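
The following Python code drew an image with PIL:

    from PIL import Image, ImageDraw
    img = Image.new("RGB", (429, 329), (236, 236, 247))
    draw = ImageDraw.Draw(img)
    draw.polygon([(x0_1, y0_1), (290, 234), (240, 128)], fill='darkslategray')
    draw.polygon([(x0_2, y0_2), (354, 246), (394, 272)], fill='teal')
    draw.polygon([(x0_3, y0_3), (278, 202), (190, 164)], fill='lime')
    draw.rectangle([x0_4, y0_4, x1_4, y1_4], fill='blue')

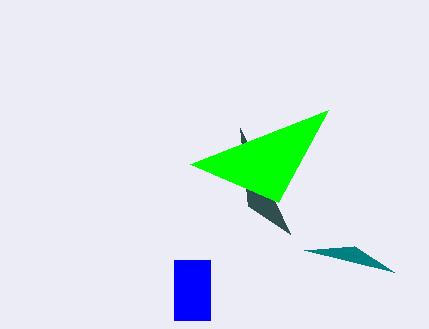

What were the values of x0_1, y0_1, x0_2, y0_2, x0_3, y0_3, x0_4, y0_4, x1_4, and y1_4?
x0_1 = 248
y0_1 = 206
x0_2 = 304
y0_2 = 250
x0_3 = 328
y0_3 = 110
x0_4 = 174
y0_4 = 260
x1_4 = 210
y1_4 = 320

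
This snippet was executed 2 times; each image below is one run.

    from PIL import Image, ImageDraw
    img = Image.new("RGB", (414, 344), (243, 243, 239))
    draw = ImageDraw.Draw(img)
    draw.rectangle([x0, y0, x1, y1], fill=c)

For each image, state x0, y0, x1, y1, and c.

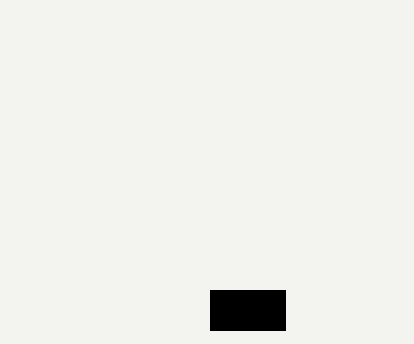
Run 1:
x0 = 210; y0 = 290; x1 = 285; y1 = 330; c = 'black'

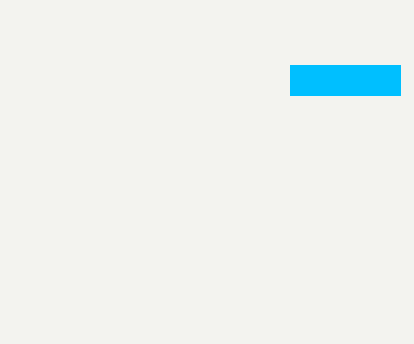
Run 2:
x0 = 290; y0 = 65; x1 = 400; y1 = 95; c = 'deepskyblue'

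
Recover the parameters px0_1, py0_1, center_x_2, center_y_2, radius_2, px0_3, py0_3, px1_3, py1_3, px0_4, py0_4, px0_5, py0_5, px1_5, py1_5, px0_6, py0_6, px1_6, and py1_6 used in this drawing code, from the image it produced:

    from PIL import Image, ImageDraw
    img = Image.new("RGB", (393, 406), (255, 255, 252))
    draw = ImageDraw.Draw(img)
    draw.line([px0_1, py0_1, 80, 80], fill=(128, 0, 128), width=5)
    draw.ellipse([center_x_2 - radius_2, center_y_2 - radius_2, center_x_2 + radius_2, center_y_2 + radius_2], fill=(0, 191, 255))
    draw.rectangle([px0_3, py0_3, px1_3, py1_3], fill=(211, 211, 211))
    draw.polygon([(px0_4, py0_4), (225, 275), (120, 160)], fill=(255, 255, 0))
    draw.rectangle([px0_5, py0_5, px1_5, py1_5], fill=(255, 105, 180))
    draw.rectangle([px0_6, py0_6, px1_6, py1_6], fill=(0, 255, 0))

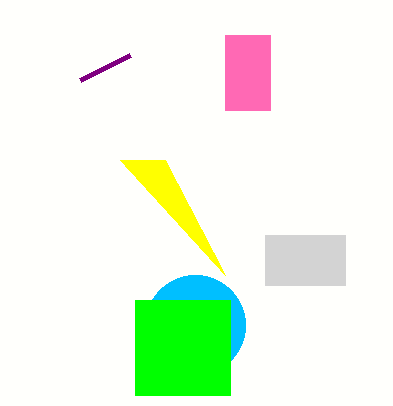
px0_1 = 130
py0_1 = 55
center_x_2 = 195
center_y_2 = 325
radius_2 = 50
px0_3 = 265
py0_3 = 235
px1_3 = 345
py1_3 = 285
px0_4 = 165
py0_4 = 160
px0_5 = 225
py0_5 = 35
px1_5 = 270
py1_5 = 110
px0_6 = 135
py0_6 = 300
px1_6 = 230
py1_6 = 395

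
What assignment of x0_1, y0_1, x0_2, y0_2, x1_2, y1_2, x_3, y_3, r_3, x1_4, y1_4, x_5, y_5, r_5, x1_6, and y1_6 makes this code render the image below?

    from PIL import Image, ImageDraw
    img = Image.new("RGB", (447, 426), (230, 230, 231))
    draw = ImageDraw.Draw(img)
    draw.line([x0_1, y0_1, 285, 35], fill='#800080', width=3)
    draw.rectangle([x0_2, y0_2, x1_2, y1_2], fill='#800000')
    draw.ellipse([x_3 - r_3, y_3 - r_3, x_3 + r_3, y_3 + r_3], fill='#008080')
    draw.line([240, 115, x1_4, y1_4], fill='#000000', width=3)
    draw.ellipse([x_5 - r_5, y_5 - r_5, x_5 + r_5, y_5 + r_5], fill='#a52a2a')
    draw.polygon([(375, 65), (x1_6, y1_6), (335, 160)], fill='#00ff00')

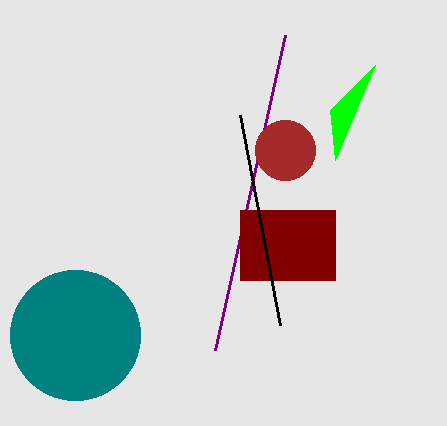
x0_1 = 215; y0_1 = 350; x0_2 = 240; y0_2 = 210; x1_2 = 335; y1_2 = 280; x_3 = 75; y_3 = 335; r_3 = 65; x1_4 = 280; y1_4 = 325; x_5 = 285; y_5 = 150; r_5 = 30; x1_6 = 330; y1_6 = 110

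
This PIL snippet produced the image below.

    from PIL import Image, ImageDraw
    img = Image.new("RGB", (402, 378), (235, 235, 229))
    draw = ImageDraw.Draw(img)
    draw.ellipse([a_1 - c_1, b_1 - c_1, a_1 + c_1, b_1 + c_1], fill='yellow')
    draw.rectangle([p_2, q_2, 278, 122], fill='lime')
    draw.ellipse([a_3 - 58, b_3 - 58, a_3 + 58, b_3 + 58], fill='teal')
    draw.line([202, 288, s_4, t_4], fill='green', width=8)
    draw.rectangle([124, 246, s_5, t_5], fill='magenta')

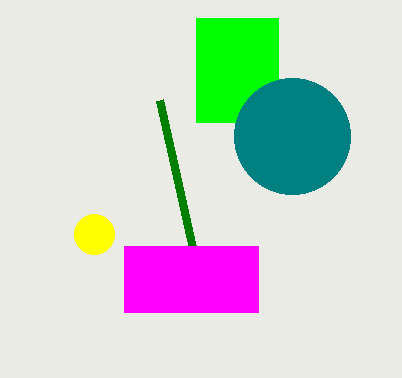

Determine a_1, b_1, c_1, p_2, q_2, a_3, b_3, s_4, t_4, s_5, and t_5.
a_1 = 94
b_1 = 234
c_1 = 20
p_2 = 196
q_2 = 18
a_3 = 292
b_3 = 136
s_4 = 160
t_4 = 100
s_5 = 258
t_5 = 312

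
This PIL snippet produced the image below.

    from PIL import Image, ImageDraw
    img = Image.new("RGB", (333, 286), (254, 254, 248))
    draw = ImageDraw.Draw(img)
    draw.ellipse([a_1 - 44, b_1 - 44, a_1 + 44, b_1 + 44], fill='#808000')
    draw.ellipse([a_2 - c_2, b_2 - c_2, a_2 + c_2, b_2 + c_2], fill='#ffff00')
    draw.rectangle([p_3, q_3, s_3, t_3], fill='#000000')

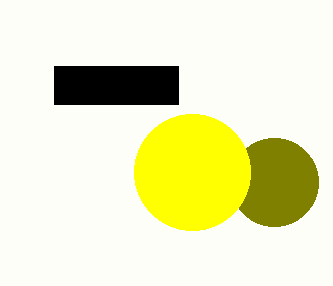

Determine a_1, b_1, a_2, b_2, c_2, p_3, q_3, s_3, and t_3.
a_1 = 274, b_1 = 182, a_2 = 192, b_2 = 172, c_2 = 58, p_3 = 54, q_3 = 66, s_3 = 178, t_3 = 104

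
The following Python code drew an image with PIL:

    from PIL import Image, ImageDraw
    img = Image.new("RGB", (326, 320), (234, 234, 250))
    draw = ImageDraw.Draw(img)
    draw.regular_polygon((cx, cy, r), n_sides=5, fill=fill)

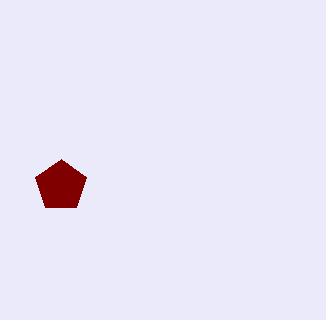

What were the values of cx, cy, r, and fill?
cx = 61, cy = 186, r = 27, fill = 'maroon'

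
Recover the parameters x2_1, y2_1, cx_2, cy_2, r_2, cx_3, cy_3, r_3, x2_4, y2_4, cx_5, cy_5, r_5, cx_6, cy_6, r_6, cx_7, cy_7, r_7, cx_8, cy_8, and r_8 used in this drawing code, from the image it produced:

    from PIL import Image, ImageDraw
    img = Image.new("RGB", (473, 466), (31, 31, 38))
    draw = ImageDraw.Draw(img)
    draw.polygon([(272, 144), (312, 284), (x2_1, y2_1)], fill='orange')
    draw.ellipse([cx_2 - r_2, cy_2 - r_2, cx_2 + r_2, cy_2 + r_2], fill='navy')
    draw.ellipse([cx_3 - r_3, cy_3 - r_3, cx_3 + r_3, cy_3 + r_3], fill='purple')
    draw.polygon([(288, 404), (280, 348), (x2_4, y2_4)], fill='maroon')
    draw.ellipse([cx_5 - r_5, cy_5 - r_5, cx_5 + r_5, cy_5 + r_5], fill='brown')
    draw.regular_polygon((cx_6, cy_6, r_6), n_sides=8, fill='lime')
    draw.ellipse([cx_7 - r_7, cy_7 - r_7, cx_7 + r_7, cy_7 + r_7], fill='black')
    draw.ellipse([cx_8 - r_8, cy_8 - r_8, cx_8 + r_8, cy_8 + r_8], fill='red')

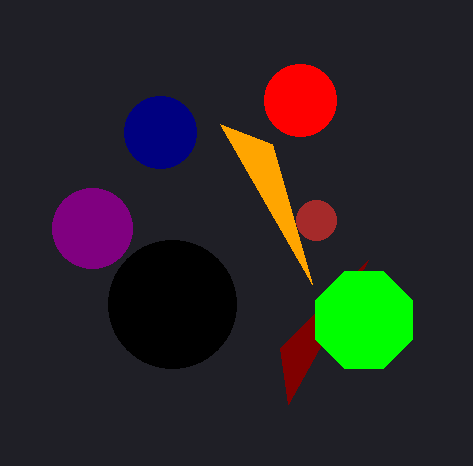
x2_1 = 220
y2_1 = 124
cx_2 = 160
cy_2 = 132
r_2 = 36
cx_3 = 92
cy_3 = 228
r_3 = 40
x2_4 = 368
y2_4 = 260
cx_5 = 316
cy_5 = 220
r_5 = 20
cx_6 = 364
cy_6 = 320
r_6 = 52
cx_7 = 172
cy_7 = 304
r_7 = 64
cx_8 = 300
cy_8 = 100
r_8 = 36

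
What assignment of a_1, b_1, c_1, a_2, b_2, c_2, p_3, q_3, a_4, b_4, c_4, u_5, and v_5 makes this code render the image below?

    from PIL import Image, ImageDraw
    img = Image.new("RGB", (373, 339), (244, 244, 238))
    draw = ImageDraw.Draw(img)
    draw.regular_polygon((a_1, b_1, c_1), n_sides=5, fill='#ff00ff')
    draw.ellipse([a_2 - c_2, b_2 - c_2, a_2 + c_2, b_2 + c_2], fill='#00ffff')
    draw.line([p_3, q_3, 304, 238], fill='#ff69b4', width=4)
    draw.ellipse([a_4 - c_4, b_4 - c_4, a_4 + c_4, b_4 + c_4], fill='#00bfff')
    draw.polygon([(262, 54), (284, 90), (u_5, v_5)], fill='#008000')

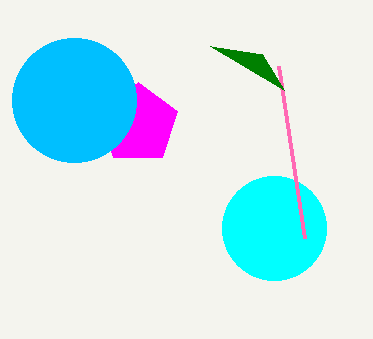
a_1 = 138
b_1 = 124
c_1 = 42
a_2 = 274
b_2 = 228
c_2 = 52
p_3 = 278
q_3 = 66
a_4 = 74
b_4 = 100
c_4 = 62
u_5 = 210
v_5 = 46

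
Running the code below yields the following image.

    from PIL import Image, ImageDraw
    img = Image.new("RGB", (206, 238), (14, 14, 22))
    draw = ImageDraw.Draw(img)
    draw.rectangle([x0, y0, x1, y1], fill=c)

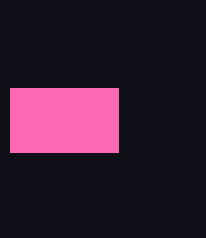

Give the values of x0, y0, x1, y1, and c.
x0 = 10
y0 = 88
x1 = 118
y1 = 152
c = 'hotpink'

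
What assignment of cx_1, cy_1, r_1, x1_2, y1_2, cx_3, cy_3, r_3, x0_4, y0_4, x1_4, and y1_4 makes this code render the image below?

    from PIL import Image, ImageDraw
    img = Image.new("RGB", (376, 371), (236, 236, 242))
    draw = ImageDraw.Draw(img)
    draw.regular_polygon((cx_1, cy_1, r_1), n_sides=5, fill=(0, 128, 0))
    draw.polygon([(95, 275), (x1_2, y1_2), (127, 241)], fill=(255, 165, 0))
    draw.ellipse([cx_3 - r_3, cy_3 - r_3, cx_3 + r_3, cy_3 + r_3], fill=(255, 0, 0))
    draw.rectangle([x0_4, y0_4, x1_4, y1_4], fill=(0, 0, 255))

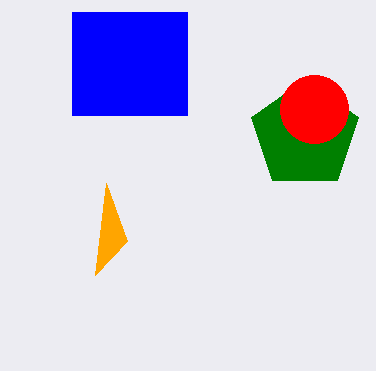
cx_1 = 305; cy_1 = 135; r_1 = 56; x1_2 = 106; y1_2 = 183; cx_3 = 314; cy_3 = 109; r_3 = 34; x0_4 = 72; y0_4 = 12; x1_4 = 187; y1_4 = 115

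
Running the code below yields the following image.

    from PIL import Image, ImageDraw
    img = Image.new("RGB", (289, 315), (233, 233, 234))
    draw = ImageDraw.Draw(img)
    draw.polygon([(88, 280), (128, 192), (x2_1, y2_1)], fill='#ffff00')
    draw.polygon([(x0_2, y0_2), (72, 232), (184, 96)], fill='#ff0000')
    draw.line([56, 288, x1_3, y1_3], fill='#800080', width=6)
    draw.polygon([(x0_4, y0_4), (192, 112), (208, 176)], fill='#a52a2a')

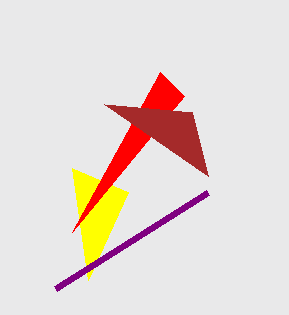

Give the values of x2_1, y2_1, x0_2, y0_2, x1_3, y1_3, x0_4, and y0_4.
x2_1 = 72
y2_1 = 168
x0_2 = 160
y0_2 = 72
x1_3 = 208
y1_3 = 192
x0_4 = 104
y0_4 = 104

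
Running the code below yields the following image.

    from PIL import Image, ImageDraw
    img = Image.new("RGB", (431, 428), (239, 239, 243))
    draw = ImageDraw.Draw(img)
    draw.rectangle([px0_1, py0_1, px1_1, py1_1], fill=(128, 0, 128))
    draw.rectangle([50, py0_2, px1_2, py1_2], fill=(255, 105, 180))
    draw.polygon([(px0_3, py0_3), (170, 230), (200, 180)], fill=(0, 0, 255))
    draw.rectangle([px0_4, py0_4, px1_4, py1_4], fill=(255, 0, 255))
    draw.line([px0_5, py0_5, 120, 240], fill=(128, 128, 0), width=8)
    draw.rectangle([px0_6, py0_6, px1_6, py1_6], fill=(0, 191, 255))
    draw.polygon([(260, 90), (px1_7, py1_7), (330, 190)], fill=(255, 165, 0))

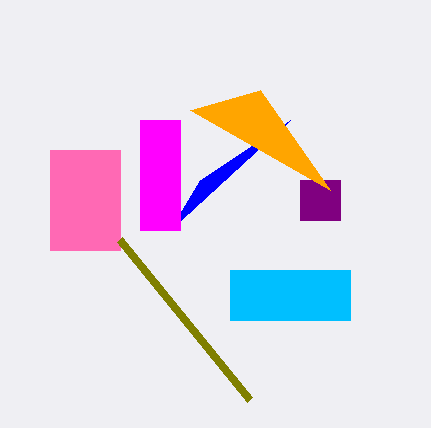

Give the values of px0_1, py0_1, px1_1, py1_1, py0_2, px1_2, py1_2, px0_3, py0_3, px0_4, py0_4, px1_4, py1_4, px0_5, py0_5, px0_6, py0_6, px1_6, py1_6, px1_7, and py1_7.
px0_1 = 300, py0_1 = 180, px1_1 = 340, py1_1 = 220, py0_2 = 150, px1_2 = 120, py1_2 = 250, px0_3 = 290, py0_3 = 120, px0_4 = 140, py0_4 = 120, px1_4 = 180, py1_4 = 230, px0_5 = 250, py0_5 = 400, px0_6 = 230, py0_6 = 270, px1_6 = 350, py1_6 = 320, px1_7 = 190, py1_7 = 110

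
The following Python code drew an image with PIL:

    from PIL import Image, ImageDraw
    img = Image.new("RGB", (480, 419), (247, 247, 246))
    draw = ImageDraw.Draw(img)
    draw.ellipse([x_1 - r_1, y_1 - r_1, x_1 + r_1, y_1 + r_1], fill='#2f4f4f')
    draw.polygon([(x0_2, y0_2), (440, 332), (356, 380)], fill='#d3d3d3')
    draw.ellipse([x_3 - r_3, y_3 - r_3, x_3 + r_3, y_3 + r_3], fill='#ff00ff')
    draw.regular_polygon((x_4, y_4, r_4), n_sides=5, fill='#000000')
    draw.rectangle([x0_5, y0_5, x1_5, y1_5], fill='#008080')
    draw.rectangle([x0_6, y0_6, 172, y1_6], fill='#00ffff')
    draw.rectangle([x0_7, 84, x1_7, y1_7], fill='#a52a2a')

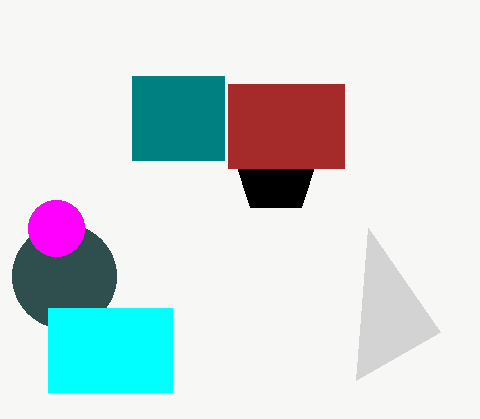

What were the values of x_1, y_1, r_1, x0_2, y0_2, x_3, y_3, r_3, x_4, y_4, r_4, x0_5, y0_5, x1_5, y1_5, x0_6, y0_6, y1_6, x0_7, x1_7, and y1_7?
x_1 = 64
y_1 = 276
r_1 = 52
x0_2 = 368
y0_2 = 228
x_3 = 56
y_3 = 228
r_3 = 28
x_4 = 276
y_4 = 172
r_4 = 44
x0_5 = 132
y0_5 = 76
x1_5 = 224
y1_5 = 160
x0_6 = 48
y0_6 = 308
y1_6 = 392
x0_7 = 228
x1_7 = 344
y1_7 = 168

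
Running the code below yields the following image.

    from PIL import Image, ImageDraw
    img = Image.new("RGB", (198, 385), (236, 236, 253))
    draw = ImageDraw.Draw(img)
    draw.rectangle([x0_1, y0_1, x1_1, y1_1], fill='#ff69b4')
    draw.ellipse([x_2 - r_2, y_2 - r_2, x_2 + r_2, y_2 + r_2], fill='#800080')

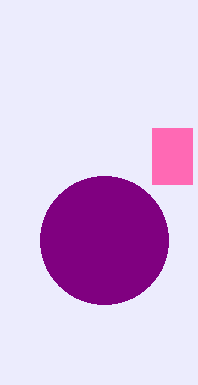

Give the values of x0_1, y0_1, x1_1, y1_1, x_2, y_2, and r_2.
x0_1 = 152, y0_1 = 128, x1_1 = 192, y1_1 = 184, x_2 = 104, y_2 = 240, r_2 = 64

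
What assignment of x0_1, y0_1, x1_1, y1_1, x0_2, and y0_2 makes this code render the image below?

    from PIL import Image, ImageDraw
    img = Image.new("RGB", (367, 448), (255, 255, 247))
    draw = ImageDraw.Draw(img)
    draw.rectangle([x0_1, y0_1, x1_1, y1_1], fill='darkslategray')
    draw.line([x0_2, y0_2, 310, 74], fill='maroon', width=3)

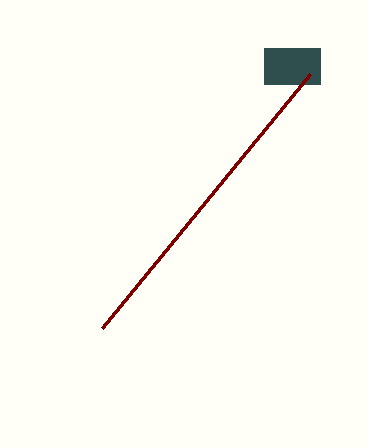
x0_1 = 264
y0_1 = 48
x1_1 = 320
y1_1 = 84
x0_2 = 102
y0_2 = 328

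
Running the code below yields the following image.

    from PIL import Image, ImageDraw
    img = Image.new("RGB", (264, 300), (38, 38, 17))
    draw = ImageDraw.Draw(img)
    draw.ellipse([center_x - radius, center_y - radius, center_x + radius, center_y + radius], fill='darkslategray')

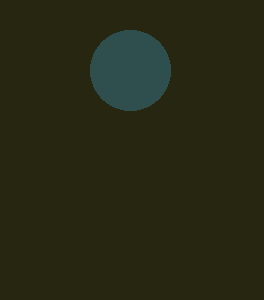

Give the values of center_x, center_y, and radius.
center_x = 130; center_y = 70; radius = 40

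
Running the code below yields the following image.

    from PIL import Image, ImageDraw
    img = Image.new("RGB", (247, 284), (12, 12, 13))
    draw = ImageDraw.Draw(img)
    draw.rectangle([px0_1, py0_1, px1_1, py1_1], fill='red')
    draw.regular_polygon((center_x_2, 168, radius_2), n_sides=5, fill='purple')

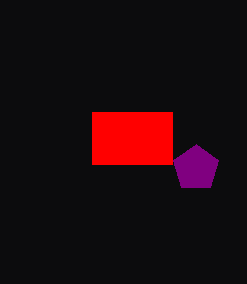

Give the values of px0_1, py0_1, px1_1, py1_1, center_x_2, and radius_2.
px0_1 = 92; py0_1 = 112; px1_1 = 172; py1_1 = 164; center_x_2 = 196; radius_2 = 24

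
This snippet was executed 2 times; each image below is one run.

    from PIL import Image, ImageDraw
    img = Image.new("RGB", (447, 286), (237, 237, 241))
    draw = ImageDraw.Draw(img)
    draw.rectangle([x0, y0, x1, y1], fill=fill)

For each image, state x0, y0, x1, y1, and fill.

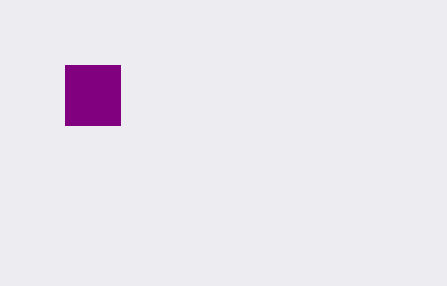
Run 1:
x0 = 65, y0 = 65, x1 = 120, y1 = 125, fill = 'purple'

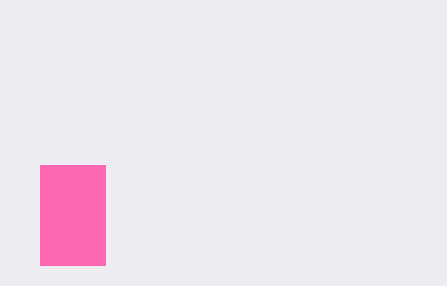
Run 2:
x0 = 40
y0 = 165
x1 = 105
y1 = 265
fill = 'hotpink'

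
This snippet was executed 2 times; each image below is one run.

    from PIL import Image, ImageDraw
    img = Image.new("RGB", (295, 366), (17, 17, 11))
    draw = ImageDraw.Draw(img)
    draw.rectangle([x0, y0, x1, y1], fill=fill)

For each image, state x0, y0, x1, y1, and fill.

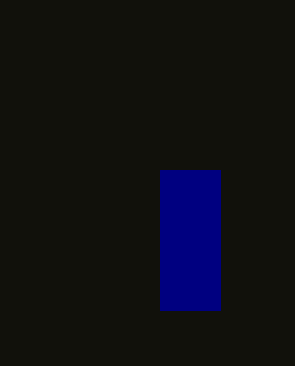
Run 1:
x0 = 160, y0 = 170, x1 = 220, y1 = 310, fill = 'navy'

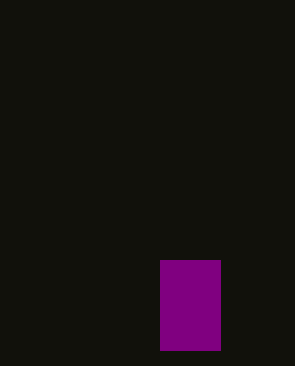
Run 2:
x0 = 160, y0 = 260, x1 = 220, y1 = 350, fill = 'purple'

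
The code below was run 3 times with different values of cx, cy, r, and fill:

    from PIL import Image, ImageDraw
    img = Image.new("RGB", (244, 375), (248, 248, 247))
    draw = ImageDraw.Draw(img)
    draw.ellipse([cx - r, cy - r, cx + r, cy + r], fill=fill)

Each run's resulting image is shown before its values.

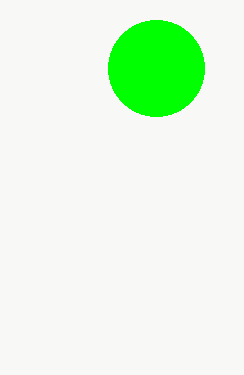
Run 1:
cx = 156, cy = 68, r = 48, fill = 'lime'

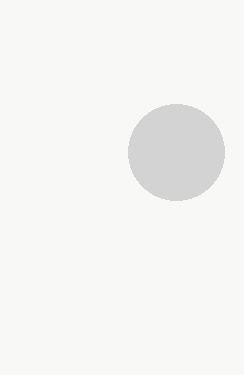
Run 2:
cx = 176
cy = 152
r = 48
fill = 'lightgray'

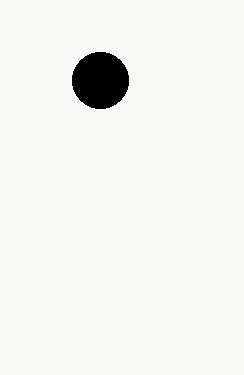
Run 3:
cx = 100; cy = 80; r = 28; fill = 'black'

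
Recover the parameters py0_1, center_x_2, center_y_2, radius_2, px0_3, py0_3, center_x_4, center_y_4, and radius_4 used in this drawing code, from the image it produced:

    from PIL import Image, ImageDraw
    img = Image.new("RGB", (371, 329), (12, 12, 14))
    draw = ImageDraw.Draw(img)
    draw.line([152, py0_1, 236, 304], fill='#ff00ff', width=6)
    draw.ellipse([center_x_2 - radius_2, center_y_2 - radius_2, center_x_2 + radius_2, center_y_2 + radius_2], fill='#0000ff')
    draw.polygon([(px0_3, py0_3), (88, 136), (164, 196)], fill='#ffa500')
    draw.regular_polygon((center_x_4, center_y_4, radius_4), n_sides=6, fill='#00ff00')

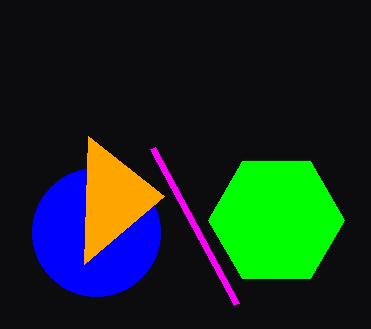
py0_1 = 148, center_x_2 = 96, center_y_2 = 232, radius_2 = 64, px0_3 = 84, py0_3 = 264, center_x_4 = 276, center_y_4 = 220, radius_4 = 68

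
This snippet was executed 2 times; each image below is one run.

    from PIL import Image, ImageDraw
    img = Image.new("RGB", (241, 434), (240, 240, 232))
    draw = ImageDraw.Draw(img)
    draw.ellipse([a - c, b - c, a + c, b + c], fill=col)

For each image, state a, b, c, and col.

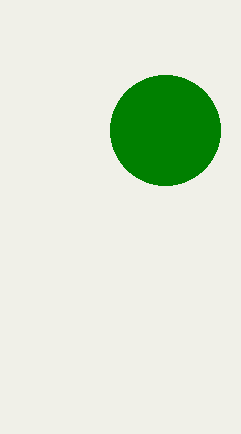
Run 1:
a = 165; b = 130; c = 55; col = 'green'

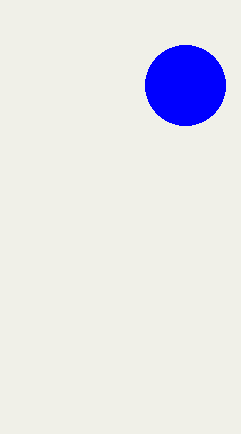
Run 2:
a = 185, b = 85, c = 40, col = 'blue'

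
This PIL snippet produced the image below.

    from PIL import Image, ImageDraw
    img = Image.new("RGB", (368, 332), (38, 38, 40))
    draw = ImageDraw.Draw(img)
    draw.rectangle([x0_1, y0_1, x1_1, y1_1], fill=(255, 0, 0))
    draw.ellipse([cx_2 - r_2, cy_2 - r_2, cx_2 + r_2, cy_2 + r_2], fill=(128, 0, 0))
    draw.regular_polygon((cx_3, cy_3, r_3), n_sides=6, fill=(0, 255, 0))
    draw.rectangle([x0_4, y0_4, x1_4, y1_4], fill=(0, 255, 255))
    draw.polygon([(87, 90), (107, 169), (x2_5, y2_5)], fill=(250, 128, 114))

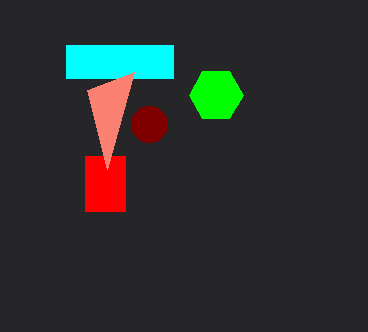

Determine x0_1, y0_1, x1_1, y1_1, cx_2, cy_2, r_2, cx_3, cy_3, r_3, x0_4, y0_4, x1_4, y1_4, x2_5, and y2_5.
x0_1 = 85, y0_1 = 156, x1_1 = 125, y1_1 = 211, cx_2 = 149, cy_2 = 124, r_2 = 18, cx_3 = 216, cy_3 = 95, r_3 = 27, x0_4 = 66, y0_4 = 45, x1_4 = 173, y1_4 = 78, x2_5 = 134, y2_5 = 72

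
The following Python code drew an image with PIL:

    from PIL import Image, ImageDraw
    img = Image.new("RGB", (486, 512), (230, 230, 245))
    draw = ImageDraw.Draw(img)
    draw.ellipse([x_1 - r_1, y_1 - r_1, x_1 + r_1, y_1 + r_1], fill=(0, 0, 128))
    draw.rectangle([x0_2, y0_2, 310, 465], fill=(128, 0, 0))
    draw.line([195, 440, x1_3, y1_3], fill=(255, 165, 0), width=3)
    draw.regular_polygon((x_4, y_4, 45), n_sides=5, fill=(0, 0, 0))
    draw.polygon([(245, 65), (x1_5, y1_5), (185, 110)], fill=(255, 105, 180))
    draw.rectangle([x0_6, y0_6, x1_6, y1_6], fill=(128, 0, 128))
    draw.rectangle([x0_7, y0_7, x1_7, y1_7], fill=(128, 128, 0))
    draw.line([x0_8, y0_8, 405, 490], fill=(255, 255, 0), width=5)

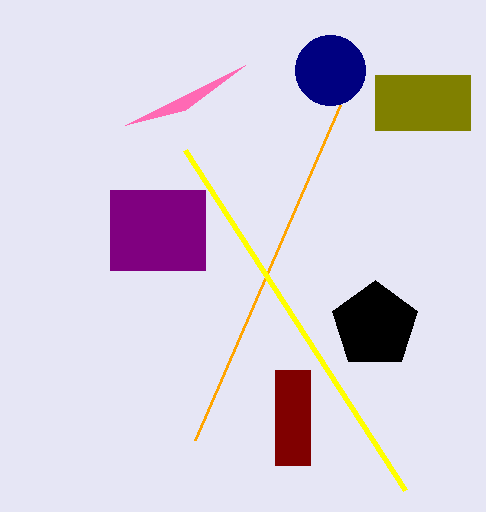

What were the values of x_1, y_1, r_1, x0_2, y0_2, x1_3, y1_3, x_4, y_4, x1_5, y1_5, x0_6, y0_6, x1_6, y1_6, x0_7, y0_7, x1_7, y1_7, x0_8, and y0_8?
x_1 = 330; y_1 = 70; r_1 = 35; x0_2 = 275; y0_2 = 370; x1_3 = 340; y1_3 = 105; x_4 = 375; y_4 = 325; x1_5 = 125; y1_5 = 125; x0_6 = 110; y0_6 = 190; x1_6 = 205; y1_6 = 270; x0_7 = 375; y0_7 = 75; x1_7 = 470; y1_7 = 130; x0_8 = 185; y0_8 = 150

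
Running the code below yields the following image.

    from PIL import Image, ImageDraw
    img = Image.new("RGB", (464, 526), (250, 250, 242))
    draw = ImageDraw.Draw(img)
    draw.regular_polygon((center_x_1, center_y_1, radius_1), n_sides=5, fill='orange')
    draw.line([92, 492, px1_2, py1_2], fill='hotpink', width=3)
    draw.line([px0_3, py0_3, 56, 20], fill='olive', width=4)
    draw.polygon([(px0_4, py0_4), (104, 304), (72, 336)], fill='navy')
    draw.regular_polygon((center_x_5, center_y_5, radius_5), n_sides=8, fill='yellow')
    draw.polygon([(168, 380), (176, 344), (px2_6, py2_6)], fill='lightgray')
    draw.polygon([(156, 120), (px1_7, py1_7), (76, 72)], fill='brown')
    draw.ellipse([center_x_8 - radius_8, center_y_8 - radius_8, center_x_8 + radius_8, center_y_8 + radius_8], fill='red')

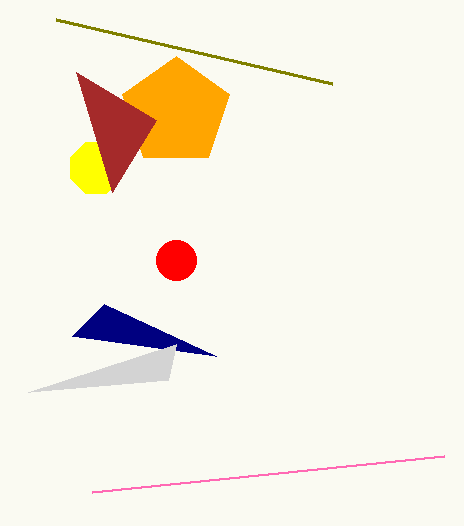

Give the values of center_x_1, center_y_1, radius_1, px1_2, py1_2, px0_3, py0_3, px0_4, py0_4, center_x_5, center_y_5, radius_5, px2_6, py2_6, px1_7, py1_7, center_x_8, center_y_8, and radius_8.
center_x_1 = 176; center_y_1 = 112; radius_1 = 56; px1_2 = 444; py1_2 = 456; px0_3 = 332; py0_3 = 84; px0_4 = 216; py0_4 = 356; center_x_5 = 96; center_y_5 = 168; radius_5 = 28; px2_6 = 28; py2_6 = 392; px1_7 = 112; py1_7 = 192; center_x_8 = 176; center_y_8 = 260; radius_8 = 20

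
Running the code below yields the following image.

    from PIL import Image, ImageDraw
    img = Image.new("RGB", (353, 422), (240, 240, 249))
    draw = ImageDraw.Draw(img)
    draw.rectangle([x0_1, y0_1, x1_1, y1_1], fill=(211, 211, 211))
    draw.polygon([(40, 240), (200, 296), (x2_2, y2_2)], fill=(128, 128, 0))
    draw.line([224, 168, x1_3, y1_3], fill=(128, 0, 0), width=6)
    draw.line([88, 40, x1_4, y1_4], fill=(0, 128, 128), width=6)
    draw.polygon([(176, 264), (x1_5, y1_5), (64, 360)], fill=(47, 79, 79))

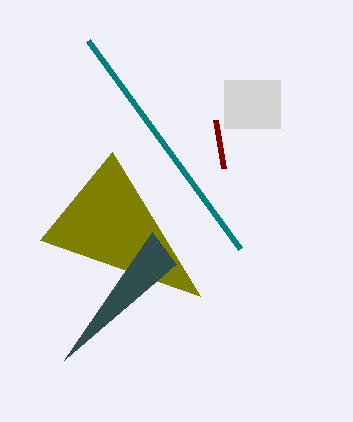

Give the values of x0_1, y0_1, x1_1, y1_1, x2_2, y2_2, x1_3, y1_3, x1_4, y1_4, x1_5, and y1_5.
x0_1 = 224, y0_1 = 80, x1_1 = 280, y1_1 = 128, x2_2 = 112, y2_2 = 152, x1_3 = 216, y1_3 = 120, x1_4 = 240, y1_4 = 248, x1_5 = 152, y1_5 = 232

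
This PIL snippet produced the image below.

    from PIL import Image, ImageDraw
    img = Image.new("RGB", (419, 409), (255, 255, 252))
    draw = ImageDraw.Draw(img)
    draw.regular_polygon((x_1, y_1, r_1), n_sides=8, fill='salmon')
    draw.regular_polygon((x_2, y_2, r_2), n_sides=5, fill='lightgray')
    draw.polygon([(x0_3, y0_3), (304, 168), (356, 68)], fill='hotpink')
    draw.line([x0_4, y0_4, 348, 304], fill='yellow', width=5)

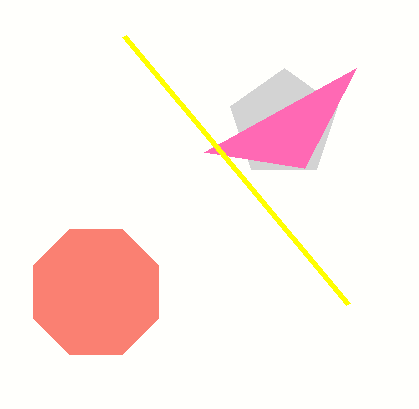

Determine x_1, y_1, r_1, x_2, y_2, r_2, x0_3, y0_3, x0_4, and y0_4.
x_1 = 96
y_1 = 292
r_1 = 68
x_2 = 284
y_2 = 124
r_2 = 56
x0_3 = 204
y0_3 = 152
x0_4 = 124
y0_4 = 36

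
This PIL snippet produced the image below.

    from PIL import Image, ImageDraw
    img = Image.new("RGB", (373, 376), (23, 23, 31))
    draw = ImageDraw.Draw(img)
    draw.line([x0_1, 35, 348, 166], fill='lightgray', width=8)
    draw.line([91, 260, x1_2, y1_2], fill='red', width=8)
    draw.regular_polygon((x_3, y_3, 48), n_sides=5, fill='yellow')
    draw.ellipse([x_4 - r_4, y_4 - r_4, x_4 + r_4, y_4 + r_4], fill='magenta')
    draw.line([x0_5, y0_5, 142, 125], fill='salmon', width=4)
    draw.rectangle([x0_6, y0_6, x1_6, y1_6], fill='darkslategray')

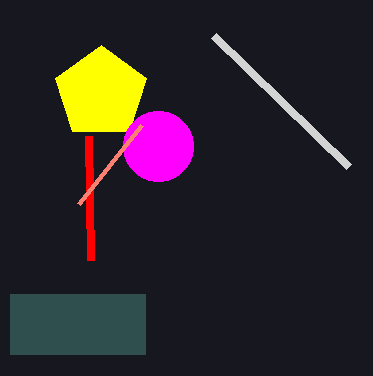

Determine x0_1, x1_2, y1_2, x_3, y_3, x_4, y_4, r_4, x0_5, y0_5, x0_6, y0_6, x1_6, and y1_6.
x0_1 = 213
x1_2 = 89
y1_2 = 136
x_3 = 101
y_3 = 93
x_4 = 158
y_4 = 146
r_4 = 35
x0_5 = 79
y0_5 = 204
x0_6 = 10
y0_6 = 294
x1_6 = 145
y1_6 = 354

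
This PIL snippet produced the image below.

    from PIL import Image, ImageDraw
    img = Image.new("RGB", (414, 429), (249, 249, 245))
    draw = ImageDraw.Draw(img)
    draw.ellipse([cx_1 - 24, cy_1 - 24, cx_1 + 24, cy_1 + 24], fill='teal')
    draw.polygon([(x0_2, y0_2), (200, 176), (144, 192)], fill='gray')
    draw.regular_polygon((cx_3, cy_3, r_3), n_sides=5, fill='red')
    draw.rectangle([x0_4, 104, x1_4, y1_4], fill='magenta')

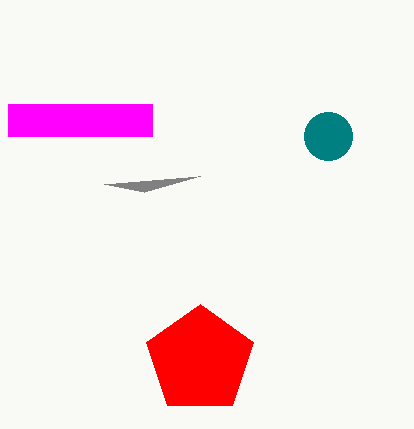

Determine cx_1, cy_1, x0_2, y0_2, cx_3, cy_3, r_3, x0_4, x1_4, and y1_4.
cx_1 = 328; cy_1 = 136; x0_2 = 104; y0_2 = 184; cx_3 = 200; cy_3 = 360; r_3 = 56; x0_4 = 8; x1_4 = 152; y1_4 = 136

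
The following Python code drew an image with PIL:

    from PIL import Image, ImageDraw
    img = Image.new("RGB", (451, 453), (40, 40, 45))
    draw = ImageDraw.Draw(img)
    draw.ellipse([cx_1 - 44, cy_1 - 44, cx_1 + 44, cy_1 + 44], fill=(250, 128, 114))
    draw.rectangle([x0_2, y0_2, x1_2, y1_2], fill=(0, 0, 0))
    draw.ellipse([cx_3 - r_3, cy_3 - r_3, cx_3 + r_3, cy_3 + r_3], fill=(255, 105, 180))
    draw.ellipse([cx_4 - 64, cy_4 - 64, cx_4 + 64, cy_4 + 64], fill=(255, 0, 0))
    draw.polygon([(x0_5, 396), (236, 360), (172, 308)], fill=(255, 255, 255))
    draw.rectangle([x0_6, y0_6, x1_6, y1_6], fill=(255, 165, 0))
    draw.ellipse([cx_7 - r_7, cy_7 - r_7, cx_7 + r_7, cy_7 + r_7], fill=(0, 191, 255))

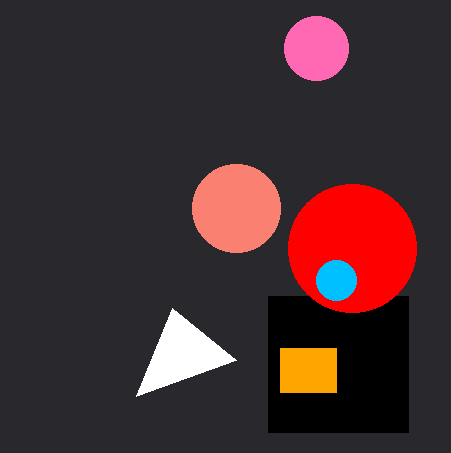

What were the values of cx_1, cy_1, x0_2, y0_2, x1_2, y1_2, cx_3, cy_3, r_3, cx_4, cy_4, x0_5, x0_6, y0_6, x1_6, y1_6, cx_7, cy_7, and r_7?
cx_1 = 236; cy_1 = 208; x0_2 = 268; y0_2 = 296; x1_2 = 408; y1_2 = 432; cx_3 = 316; cy_3 = 48; r_3 = 32; cx_4 = 352; cy_4 = 248; x0_5 = 136; x0_6 = 280; y0_6 = 348; x1_6 = 336; y1_6 = 392; cx_7 = 336; cy_7 = 280; r_7 = 20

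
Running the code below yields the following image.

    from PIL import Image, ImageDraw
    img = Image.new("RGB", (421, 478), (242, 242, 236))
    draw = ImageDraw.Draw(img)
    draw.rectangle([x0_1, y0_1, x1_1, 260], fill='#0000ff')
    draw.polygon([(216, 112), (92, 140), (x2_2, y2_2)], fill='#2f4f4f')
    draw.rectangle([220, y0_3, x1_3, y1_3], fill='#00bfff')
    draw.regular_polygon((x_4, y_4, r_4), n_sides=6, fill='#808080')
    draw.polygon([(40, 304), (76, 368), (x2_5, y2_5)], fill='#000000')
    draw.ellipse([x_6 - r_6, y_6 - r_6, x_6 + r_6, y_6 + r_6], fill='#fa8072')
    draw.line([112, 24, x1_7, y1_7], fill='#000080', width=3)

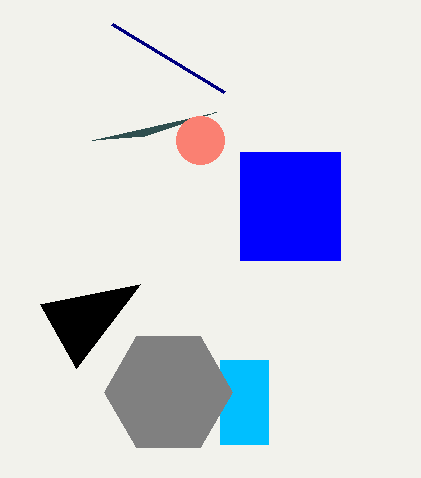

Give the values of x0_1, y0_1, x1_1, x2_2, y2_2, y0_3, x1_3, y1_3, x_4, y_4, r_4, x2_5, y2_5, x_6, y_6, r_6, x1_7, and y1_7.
x0_1 = 240
y0_1 = 152
x1_1 = 340
x2_2 = 144
y2_2 = 136
y0_3 = 360
x1_3 = 268
y1_3 = 444
x_4 = 168
y_4 = 392
r_4 = 64
x2_5 = 140
y2_5 = 284
x_6 = 200
y_6 = 140
r_6 = 24
x1_7 = 224
y1_7 = 92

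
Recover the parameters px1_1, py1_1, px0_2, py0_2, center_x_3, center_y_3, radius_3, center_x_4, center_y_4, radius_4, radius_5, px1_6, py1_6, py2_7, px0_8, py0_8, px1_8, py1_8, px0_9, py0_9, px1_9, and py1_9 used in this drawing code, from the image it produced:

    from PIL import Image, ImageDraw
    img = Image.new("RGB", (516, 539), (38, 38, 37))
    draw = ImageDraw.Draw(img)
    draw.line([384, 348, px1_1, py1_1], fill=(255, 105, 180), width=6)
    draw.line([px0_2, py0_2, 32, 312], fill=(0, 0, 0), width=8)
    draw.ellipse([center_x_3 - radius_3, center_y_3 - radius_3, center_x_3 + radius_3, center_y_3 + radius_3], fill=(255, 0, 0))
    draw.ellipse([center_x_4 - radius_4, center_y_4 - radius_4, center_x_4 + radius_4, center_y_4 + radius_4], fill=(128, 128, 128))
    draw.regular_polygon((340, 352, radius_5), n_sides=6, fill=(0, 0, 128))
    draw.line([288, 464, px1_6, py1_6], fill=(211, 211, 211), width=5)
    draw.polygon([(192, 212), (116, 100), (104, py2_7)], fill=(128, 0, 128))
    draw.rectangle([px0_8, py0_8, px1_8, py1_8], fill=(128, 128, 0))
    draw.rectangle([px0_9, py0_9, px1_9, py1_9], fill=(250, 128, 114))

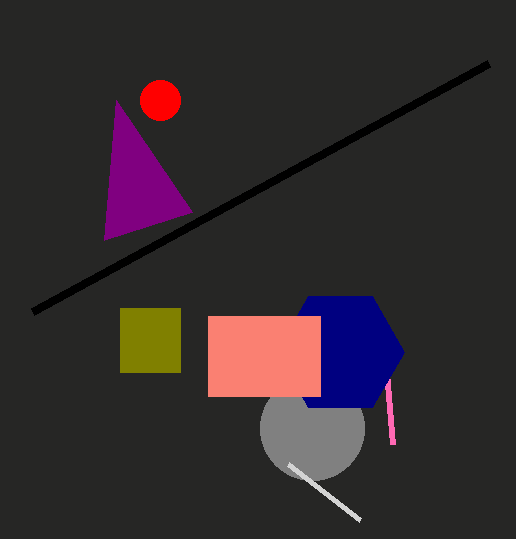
px1_1 = 392; py1_1 = 444; px0_2 = 488; py0_2 = 64; center_x_3 = 160; center_y_3 = 100; radius_3 = 20; center_x_4 = 312; center_y_4 = 428; radius_4 = 52; radius_5 = 64; px1_6 = 360; py1_6 = 520; py2_7 = 240; px0_8 = 120; py0_8 = 308; px1_8 = 180; py1_8 = 372; px0_9 = 208; py0_9 = 316; px1_9 = 320; py1_9 = 396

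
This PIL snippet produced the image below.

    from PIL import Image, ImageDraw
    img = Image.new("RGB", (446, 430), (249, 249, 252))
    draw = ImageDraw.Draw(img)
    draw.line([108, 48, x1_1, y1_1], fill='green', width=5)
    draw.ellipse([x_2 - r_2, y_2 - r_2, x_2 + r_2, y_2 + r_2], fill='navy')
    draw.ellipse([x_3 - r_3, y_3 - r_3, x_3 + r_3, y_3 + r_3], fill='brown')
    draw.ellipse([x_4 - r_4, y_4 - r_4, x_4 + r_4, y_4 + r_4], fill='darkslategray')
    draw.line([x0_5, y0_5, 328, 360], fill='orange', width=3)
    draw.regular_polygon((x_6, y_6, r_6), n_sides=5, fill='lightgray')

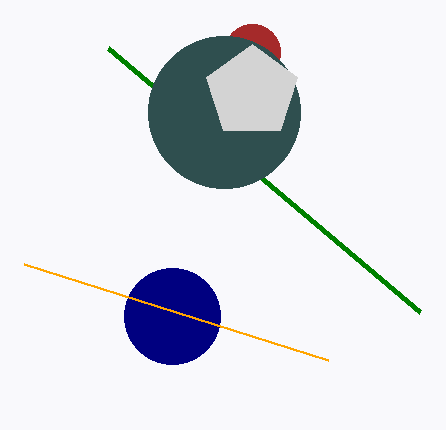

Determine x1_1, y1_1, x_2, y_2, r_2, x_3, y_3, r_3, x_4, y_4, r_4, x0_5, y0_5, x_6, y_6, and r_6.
x1_1 = 420, y1_1 = 312, x_2 = 172, y_2 = 316, r_2 = 48, x_3 = 252, y_3 = 52, r_3 = 28, x_4 = 224, y_4 = 112, r_4 = 76, x0_5 = 24, y0_5 = 264, x_6 = 252, y_6 = 92, r_6 = 48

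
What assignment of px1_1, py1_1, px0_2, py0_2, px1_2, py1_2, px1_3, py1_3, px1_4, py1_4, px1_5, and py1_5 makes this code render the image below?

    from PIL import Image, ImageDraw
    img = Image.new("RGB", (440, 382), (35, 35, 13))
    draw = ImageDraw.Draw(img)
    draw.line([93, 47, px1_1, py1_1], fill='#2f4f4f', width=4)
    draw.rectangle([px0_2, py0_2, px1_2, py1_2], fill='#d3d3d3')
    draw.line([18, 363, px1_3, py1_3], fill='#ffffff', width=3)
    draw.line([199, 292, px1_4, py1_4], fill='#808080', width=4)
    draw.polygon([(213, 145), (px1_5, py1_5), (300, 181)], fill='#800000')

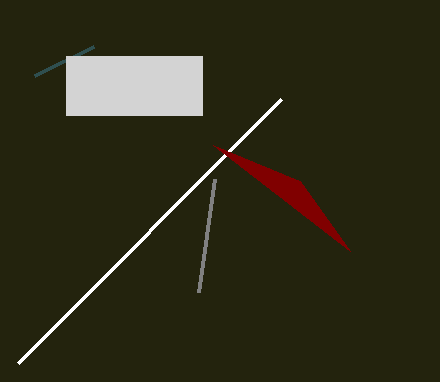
px1_1 = 34; py1_1 = 76; px0_2 = 66; py0_2 = 56; px1_2 = 202; py1_2 = 115; px1_3 = 281; py1_3 = 99; px1_4 = 215; py1_4 = 179; px1_5 = 350; py1_5 = 251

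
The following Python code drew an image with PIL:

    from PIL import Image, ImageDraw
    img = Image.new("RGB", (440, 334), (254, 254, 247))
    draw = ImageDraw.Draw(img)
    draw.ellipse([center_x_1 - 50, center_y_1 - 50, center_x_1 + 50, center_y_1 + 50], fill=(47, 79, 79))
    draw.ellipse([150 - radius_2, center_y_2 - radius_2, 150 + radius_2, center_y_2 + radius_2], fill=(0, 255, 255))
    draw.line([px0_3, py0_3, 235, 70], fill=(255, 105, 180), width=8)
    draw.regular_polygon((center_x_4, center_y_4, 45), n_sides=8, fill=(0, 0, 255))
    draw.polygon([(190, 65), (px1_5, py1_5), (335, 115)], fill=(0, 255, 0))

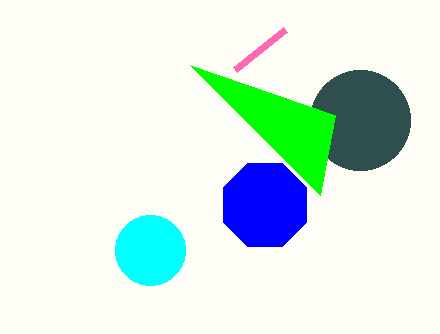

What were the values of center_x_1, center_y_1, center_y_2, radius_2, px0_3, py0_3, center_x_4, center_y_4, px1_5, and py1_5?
center_x_1 = 360; center_y_1 = 120; center_y_2 = 250; radius_2 = 35; px0_3 = 285; py0_3 = 30; center_x_4 = 265; center_y_4 = 205; px1_5 = 320; py1_5 = 195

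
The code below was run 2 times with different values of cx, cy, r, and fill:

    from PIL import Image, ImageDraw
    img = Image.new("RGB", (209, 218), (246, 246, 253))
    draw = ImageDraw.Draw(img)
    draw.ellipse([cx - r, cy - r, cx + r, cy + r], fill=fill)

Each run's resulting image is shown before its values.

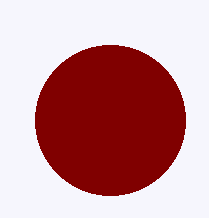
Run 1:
cx = 110, cy = 120, r = 75, fill = 'maroon'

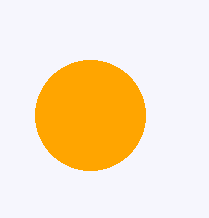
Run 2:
cx = 90
cy = 115
r = 55
fill = 'orange'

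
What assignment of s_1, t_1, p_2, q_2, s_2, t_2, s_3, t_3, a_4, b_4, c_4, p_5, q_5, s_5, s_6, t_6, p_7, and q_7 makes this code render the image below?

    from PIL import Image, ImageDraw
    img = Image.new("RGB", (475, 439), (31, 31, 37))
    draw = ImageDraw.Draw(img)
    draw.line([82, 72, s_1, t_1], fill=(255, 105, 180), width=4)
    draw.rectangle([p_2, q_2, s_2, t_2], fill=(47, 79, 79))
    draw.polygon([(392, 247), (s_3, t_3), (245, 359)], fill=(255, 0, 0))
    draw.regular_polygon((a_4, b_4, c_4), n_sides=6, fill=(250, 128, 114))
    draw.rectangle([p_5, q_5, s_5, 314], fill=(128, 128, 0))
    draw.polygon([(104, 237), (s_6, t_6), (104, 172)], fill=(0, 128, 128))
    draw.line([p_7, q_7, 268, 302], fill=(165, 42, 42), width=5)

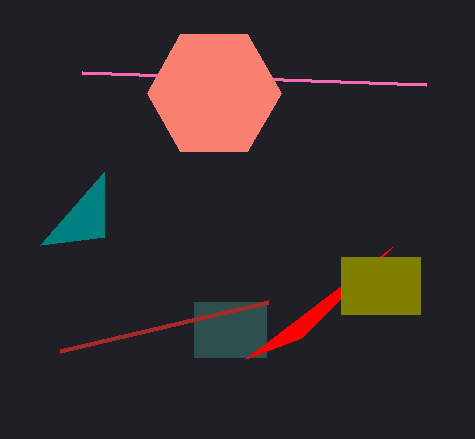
s_1 = 426; t_1 = 84; p_2 = 194; q_2 = 302; s_2 = 266; t_2 = 357; s_3 = 301; t_3 = 338; a_4 = 214; b_4 = 93; c_4 = 67; p_5 = 341; q_5 = 257; s_5 = 420; s_6 = 40; t_6 = 245; p_7 = 60; q_7 = 351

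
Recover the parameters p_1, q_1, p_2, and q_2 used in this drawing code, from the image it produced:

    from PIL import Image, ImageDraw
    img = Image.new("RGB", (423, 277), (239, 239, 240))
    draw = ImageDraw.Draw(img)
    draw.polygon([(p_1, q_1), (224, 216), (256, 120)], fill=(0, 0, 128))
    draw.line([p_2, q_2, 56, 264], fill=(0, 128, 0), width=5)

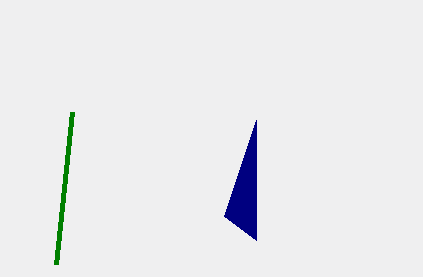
p_1 = 256; q_1 = 240; p_2 = 72; q_2 = 112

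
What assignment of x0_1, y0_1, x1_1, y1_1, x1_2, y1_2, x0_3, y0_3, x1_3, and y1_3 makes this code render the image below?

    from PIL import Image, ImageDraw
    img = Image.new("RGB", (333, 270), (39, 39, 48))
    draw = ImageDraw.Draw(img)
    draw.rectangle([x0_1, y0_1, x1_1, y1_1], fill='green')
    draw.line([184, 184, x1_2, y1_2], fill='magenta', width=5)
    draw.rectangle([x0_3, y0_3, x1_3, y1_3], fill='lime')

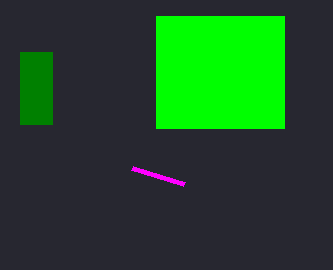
x0_1 = 20
y0_1 = 52
x1_1 = 52
y1_1 = 124
x1_2 = 132
y1_2 = 168
x0_3 = 156
y0_3 = 16
x1_3 = 284
y1_3 = 128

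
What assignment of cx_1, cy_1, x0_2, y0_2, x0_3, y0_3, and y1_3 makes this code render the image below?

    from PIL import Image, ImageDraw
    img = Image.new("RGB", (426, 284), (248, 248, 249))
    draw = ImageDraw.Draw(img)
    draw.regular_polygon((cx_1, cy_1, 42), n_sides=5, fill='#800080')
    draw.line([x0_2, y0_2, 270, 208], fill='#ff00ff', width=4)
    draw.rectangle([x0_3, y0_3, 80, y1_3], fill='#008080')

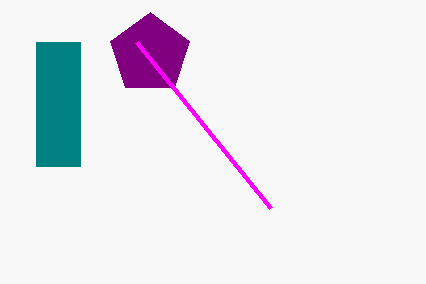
cx_1 = 150; cy_1 = 54; x0_2 = 136; y0_2 = 42; x0_3 = 36; y0_3 = 42; y1_3 = 166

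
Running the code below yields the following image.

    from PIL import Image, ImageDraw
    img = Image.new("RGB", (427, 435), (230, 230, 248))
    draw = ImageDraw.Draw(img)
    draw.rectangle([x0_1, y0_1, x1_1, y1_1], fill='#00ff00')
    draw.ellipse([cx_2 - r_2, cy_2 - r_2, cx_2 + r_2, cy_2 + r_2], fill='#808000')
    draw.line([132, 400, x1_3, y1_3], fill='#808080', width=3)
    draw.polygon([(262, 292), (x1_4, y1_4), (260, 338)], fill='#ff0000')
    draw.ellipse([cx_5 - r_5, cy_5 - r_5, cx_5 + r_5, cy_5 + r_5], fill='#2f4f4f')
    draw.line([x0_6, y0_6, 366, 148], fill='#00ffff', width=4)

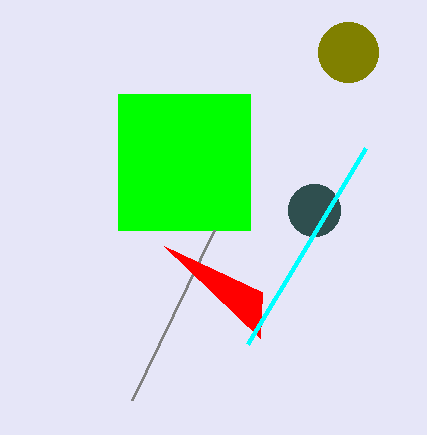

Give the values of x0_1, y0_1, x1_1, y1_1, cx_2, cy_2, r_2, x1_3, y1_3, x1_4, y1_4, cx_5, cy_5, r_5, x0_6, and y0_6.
x0_1 = 118
y0_1 = 94
x1_1 = 250
y1_1 = 230
cx_2 = 348
cy_2 = 52
r_2 = 30
x1_3 = 214
y1_3 = 230
x1_4 = 164
y1_4 = 246
cx_5 = 314
cy_5 = 210
r_5 = 26
x0_6 = 248
y0_6 = 344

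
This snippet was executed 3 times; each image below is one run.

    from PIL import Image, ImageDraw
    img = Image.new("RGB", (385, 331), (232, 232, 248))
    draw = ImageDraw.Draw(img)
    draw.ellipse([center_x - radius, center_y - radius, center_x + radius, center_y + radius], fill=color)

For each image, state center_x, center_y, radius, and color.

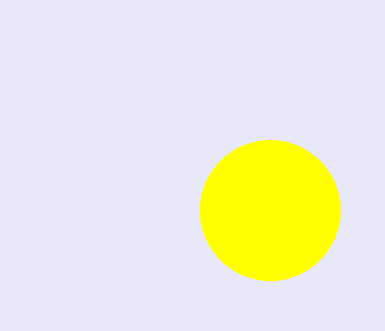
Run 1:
center_x = 270, center_y = 210, radius = 70, color = 'yellow'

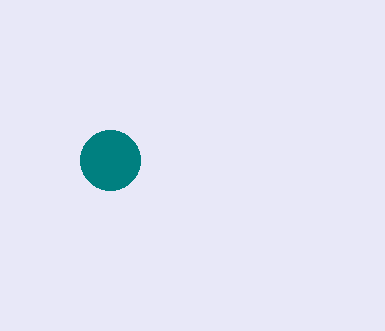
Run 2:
center_x = 110
center_y = 160
radius = 30
color = 'teal'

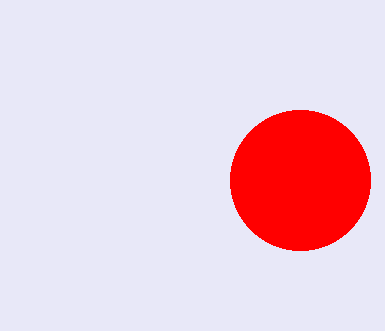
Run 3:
center_x = 300, center_y = 180, radius = 70, color = 'red'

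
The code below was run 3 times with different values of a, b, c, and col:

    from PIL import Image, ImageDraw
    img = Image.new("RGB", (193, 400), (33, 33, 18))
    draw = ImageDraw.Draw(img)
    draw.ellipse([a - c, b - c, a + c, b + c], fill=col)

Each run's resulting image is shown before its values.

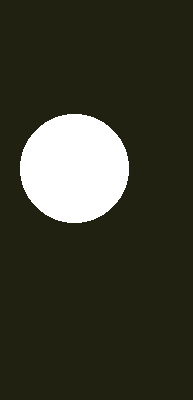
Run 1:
a = 74
b = 168
c = 54
col = 'white'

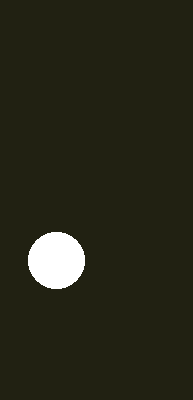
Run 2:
a = 56, b = 260, c = 28, col = 'white'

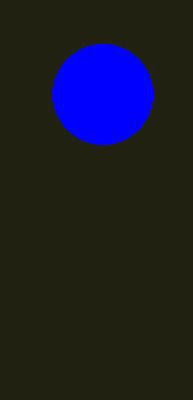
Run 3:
a = 102; b = 94; c = 50; col = 'blue'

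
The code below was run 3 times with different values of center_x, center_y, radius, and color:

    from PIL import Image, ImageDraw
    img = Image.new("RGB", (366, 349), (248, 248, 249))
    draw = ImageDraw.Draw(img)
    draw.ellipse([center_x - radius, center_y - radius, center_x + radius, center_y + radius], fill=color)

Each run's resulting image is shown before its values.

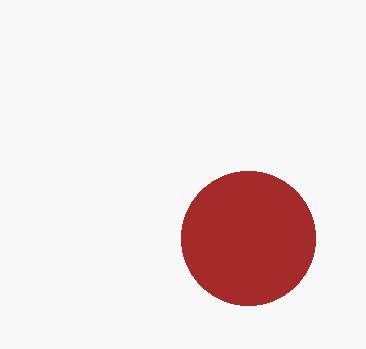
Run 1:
center_x = 248, center_y = 238, radius = 67, color = 'brown'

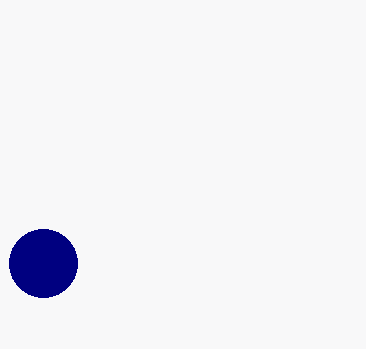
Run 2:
center_x = 43, center_y = 263, radius = 34, color = 'navy'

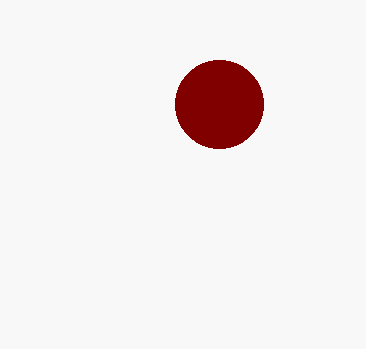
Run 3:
center_x = 219; center_y = 104; radius = 44; color = 'maroon'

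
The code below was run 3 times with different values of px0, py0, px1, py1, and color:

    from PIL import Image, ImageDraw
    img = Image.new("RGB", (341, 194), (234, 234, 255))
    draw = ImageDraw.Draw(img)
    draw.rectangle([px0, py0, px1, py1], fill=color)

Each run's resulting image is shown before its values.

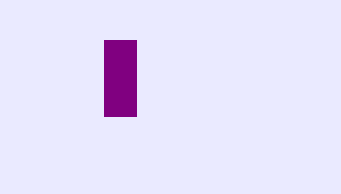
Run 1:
px0 = 104; py0 = 40; px1 = 136; py1 = 116; color = 'purple'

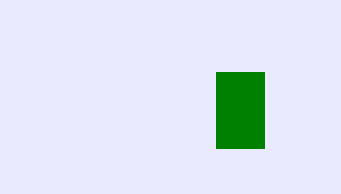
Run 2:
px0 = 216
py0 = 72
px1 = 264
py1 = 148
color = 'green'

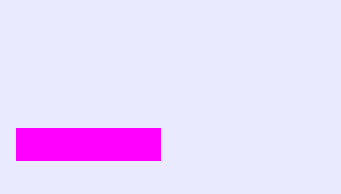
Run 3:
px0 = 16, py0 = 128, px1 = 160, py1 = 160, color = 'magenta'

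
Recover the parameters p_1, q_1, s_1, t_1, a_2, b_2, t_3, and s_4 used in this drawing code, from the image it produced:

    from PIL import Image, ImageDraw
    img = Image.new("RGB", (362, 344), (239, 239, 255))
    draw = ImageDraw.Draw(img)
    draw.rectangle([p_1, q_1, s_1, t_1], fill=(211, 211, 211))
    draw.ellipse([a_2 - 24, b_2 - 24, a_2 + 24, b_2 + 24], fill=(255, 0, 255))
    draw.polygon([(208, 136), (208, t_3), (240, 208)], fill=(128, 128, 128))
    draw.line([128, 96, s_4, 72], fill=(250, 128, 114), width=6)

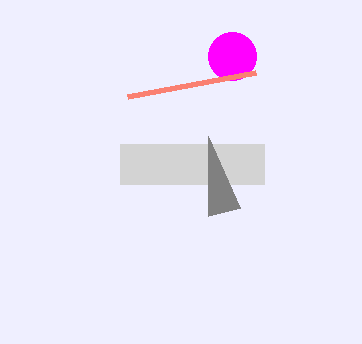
p_1 = 120, q_1 = 144, s_1 = 264, t_1 = 184, a_2 = 232, b_2 = 56, t_3 = 216, s_4 = 256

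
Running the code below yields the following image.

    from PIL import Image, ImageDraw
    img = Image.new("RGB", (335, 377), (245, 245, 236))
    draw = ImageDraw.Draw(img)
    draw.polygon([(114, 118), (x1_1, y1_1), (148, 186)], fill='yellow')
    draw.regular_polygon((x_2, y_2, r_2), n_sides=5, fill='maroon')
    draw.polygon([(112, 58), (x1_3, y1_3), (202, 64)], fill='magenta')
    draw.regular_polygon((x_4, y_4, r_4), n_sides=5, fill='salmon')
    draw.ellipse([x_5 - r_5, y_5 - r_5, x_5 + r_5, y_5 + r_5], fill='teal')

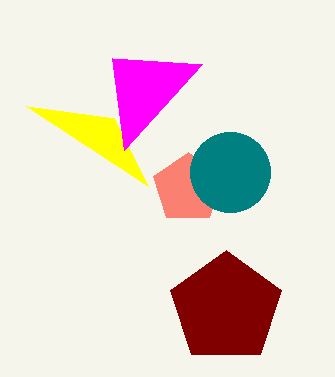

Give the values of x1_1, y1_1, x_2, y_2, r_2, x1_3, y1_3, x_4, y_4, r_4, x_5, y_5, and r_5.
x1_1 = 26, y1_1 = 106, x_2 = 226, y_2 = 308, r_2 = 58, x1_3 = 124, y1_3 = 150, x_4 = 188, y_4 = 188, r_4 = 36, x_5 = 230, y_5 = 172, r_5 = 40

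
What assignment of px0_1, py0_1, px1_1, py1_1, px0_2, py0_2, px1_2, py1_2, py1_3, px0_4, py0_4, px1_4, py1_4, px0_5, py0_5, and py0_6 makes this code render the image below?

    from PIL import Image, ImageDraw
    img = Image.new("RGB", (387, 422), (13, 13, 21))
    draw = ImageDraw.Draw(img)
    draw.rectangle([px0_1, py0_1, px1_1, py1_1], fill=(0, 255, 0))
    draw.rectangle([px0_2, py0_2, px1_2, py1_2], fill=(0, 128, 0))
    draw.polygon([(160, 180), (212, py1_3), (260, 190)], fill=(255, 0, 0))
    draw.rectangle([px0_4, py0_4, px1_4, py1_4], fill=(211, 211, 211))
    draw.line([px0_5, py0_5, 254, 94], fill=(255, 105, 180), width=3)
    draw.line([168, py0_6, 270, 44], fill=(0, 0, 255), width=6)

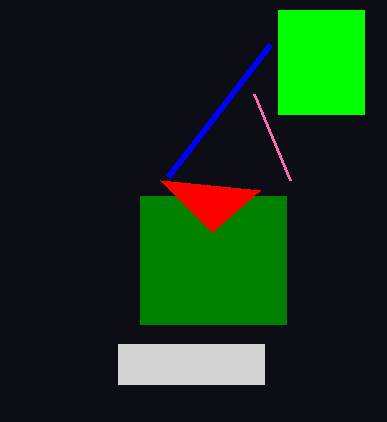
px0_1 = 278, py0_1 = 10, px1_1 = 364, py1_1 = 114, px0_2 = 140, py0_2 = 196, px1_2 = 286, py1_2 = 324, py1_3 = 232, px0_4 = 118, py0_4 = 344, px1_4 = 264, py1_4 = 384, px0_5 = 290, py0_5 = 180, py0_6 = 176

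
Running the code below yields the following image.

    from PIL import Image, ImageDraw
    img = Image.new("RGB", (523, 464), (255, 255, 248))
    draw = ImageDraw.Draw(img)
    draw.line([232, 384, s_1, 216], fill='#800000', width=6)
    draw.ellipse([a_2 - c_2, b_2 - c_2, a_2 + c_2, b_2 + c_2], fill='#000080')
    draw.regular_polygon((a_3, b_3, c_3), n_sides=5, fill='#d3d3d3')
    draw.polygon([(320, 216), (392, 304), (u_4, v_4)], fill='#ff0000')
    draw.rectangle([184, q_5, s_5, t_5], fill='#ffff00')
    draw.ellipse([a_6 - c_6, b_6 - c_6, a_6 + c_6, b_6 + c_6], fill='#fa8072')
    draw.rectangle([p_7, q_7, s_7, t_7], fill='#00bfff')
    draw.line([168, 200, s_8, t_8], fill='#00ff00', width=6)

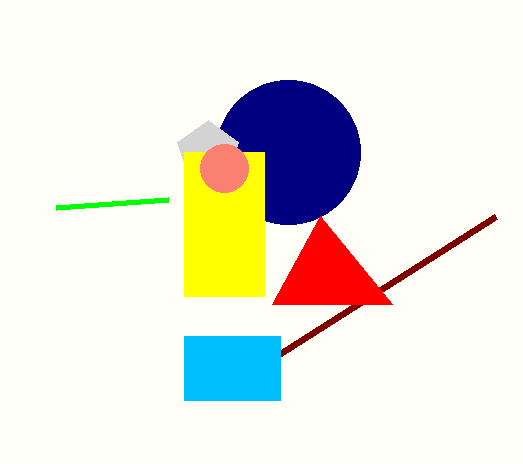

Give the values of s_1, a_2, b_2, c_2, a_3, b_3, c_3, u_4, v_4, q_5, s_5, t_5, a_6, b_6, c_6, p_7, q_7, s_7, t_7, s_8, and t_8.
s_1 = 496; a_2 = 288; b_2 = 152; c_2 = 72; a_3 = 208; b_3 = 152; c_3 = 32; u_4 = 272; v_4 = 304; q_5 = 152; s_5 = 264; t_5 = 296; a_6 = 224; b_6 = 168; c_6 = 24; p_7 = 184; q_7 = 336; s_7 = 280; t_7 = 400; s_8 = 56; t_8 = 208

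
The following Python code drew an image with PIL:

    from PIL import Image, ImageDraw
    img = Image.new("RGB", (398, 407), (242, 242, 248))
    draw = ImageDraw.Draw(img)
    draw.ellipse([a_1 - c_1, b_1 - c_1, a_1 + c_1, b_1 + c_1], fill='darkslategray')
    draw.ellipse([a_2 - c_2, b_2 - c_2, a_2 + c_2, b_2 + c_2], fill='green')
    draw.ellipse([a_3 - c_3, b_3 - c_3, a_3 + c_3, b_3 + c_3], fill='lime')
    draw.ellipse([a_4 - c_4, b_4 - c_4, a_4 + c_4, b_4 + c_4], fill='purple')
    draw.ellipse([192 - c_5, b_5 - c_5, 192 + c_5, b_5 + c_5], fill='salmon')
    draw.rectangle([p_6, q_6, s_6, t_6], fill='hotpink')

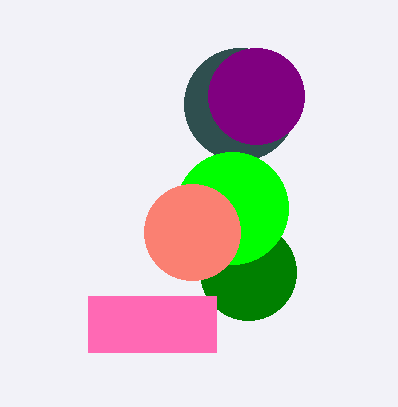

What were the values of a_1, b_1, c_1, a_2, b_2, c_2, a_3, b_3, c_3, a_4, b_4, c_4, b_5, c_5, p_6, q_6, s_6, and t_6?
a_1 = 240
b_1 = 104
c_1 = 56
a_2 = 248
b_2 = 272
c_2 = 48
a_3 = 232
b_3 = 208
c_3 = 56
a_4 = 256
b_4 = 96
c_4 = 48
b_5 = 232
c_5 = 48
p_6 = 88
q_6 = 296
s_6 = 216
t_6 = 352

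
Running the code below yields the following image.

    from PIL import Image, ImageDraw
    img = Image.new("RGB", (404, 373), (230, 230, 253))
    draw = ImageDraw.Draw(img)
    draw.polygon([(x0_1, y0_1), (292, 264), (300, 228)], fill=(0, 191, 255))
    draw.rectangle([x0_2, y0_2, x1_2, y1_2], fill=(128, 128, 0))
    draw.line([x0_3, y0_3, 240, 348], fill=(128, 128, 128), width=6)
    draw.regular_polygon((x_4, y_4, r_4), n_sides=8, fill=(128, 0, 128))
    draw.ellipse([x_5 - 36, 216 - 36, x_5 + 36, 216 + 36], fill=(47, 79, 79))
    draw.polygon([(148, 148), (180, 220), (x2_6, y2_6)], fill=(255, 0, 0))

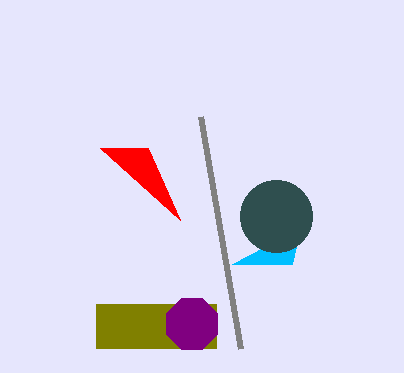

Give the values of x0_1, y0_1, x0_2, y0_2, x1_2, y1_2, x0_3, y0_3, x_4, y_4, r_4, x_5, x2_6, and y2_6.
x0_1 = 232, y0_1 = 264, x0_2 = 96, y0_2 = 304, x1_2 = 216, y1_2 = 348, x0_3 = 200, y0_3 = 116, x_4 = 192, y_4 = 324, r_4 = 28, x_5 = 276, x2_6 = 100, y2_6 = 148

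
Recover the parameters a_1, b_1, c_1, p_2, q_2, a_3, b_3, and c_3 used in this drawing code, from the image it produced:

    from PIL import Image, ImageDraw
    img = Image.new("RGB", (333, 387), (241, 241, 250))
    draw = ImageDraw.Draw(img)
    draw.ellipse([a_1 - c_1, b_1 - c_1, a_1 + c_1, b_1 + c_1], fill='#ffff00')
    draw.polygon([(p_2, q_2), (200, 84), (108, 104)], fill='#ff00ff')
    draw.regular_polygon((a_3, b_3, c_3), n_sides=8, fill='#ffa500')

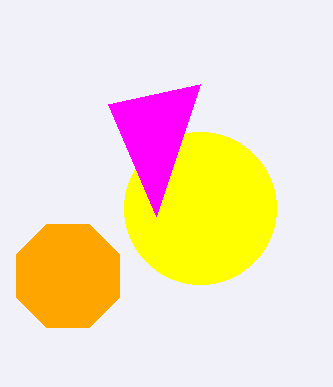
a_1 = 200; b_1 = 208; c_1 = 76; p_2 = 156; q_2 = 216; a_3 = 68; b_3 = 276; c_3 = 56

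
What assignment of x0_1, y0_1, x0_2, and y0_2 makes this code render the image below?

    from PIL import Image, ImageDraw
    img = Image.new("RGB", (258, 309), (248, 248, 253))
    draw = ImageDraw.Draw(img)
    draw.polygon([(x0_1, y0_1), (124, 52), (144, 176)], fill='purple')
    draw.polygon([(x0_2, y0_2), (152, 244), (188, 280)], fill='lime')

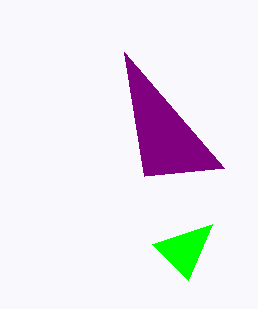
x0_1 = 224, y0_1 = 168, x0_2 = 212, y0_2 = 224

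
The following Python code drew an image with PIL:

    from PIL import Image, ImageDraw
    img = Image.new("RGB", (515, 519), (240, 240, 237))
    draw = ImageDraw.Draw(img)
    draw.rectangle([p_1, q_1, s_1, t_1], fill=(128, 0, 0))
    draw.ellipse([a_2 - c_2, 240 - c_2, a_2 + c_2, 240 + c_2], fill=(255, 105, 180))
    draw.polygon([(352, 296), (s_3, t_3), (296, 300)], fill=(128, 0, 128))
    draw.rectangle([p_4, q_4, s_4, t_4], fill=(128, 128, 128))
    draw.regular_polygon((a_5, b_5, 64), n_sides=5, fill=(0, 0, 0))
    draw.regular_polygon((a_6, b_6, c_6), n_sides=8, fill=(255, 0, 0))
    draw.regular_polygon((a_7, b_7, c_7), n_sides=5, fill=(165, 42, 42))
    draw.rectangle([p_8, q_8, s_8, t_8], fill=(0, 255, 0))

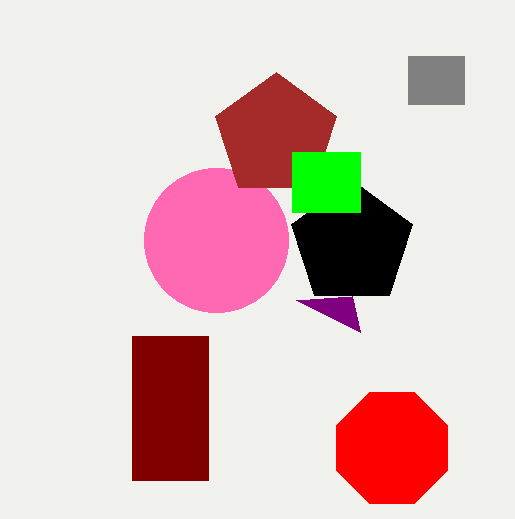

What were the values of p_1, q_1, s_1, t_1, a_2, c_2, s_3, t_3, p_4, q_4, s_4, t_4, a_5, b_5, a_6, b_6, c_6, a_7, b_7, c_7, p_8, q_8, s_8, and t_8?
p_1 = 132
q_1 = 336
s_1 = 208
t_1 = 480
a_2 = 216
c_2 = 72
s_3 = 360
t_3 = 332
p_4 = 408
q_4 = 56
s_4 = 464
t_4 = 104
a_5 = 352
b_5 = 244
a_6 = 392
b_6 = 448
c_6 = 60
a_7 = 276
b_7 = 136
c_7 = 64
p_8 = 292
q_8 = 152
s_8 = 360
t_8 = 212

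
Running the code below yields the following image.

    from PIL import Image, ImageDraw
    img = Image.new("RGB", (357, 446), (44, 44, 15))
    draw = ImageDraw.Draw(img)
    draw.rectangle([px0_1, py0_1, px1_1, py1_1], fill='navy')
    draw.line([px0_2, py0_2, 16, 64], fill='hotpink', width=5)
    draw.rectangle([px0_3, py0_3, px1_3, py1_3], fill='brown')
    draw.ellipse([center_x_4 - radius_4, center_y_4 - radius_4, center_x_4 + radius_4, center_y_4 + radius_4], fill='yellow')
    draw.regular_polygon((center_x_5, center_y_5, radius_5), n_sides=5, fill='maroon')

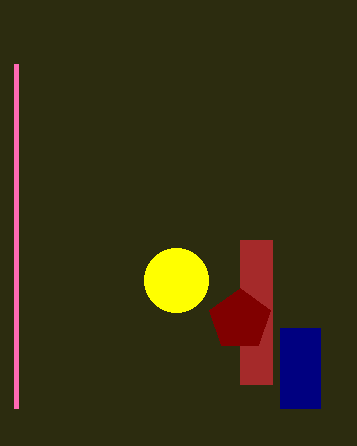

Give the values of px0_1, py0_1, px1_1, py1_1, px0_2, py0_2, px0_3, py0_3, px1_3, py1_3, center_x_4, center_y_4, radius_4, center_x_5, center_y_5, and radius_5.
px0_1 = 280; py0_1 = 328; px1_1 = 320; py1_1 = 408; px0_2 = 16; py0_2 = 408; px0_3 = 240; py0_3 = 240; px1_3 = 272; py1_3 = 384; center_x_4 = 176; center_y_4 = 280; radius_4 = 32; center_x_5 = 240; center_y_5 = 320; radius_5 = 32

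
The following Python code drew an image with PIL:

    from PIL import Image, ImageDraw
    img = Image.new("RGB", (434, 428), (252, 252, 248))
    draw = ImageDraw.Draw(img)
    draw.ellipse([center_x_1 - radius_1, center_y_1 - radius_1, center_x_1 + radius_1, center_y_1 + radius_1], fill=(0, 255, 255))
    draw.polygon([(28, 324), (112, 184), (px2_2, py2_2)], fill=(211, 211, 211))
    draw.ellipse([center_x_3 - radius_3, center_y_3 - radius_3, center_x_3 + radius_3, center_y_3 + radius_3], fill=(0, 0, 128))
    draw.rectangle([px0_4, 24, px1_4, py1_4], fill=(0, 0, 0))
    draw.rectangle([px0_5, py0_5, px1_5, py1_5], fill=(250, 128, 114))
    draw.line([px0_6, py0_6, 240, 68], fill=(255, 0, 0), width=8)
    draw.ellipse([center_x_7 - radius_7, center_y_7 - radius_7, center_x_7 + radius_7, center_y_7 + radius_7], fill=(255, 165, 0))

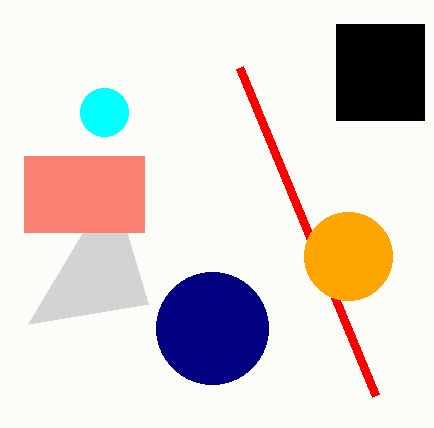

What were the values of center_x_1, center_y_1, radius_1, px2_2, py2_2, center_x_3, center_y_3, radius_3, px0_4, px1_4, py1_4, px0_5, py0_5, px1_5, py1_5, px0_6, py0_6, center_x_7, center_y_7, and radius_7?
center_x_1 = 104; center_y_1 = 112; radius_1 = 24; px2_2 = 148; py2_2 = 304; center_x_3 = 212; center_y_3 = 328; radius_3 = 56; px0_4 = 336; px1_4 = 424; py1_4 = 120; px0_5 = 24; py0_5 = 156; px1_5 = 144; py1_5 = 232; px0_6 = 376; py0_6 = 396; center_x_7 = 348; center_y_7 = 256; radius_7 = 44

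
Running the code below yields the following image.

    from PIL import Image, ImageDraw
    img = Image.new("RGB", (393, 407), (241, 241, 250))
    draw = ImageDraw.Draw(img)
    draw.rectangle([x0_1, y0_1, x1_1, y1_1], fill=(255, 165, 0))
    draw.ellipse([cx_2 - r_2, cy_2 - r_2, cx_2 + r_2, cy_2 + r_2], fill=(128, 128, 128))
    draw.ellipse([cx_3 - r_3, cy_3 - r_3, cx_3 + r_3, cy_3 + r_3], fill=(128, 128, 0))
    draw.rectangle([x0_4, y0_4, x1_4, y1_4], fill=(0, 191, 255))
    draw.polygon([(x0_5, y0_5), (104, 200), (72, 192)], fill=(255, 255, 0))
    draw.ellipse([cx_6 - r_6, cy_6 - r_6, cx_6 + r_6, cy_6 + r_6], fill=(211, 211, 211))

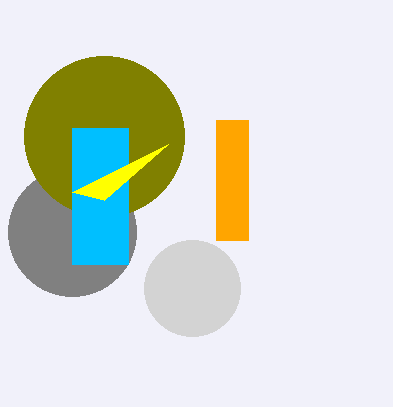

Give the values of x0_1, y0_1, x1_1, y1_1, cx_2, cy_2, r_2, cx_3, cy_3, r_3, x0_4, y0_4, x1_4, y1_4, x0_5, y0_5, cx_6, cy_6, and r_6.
x0_1 = 216, y0_1 = 120, x1_1 = 248, y1_1 = 240, cx_2 = 72, cy_2 = 232, r_2 = 64, cx_3 = 104, cy_3 = 136, r_3 = 80, x0_4 = 72, y0_4 = 128, x1_4 = 128, y1_4 = 264, x0_5 = 168, y0_5 = 144, cx_6 = 192, cy_6 = 288, r_6 = 48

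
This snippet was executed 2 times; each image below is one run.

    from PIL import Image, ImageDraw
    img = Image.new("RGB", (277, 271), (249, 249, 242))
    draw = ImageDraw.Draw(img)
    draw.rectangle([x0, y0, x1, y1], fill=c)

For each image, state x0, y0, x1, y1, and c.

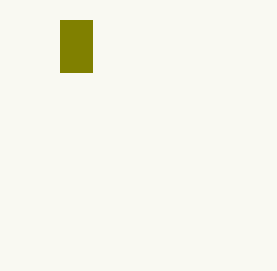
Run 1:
x0 = 60
y0 = 20
x1 = 92
y1 = 72
c = 'olive'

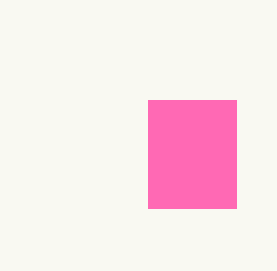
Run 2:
x0 = 148, y0 = 100, x1 = 236, y1 = 208, c = 'hotpink'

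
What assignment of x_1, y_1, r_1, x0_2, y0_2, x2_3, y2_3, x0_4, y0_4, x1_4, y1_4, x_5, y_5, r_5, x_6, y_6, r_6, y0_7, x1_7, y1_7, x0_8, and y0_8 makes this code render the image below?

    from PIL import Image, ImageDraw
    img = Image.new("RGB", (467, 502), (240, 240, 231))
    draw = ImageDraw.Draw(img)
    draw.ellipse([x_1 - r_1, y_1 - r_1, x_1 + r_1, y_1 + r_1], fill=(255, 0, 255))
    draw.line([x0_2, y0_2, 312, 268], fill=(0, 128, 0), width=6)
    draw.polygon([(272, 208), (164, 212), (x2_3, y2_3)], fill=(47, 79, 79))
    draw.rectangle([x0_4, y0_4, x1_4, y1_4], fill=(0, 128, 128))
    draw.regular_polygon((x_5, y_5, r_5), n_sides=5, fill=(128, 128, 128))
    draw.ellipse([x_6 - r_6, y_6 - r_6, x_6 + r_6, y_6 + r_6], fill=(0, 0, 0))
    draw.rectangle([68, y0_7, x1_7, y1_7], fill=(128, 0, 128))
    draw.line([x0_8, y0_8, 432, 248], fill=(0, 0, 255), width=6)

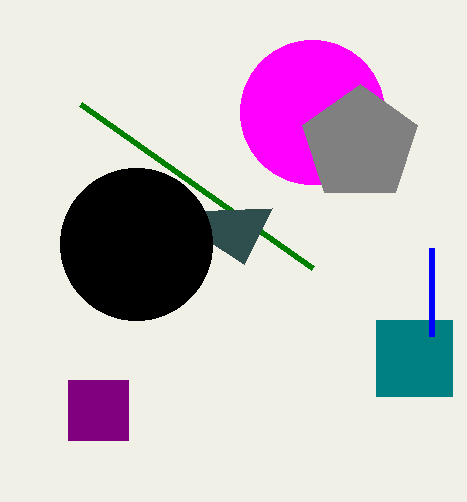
x_1 = 312, y_1 = 112, r_1 = 72, x0_2 = 80, y0_2 = 104, x2_3 = 244, y2_3 = 264, x0_4 = 376, y0_4 = 320, x1_4 = 452, y1_4 = 396, x_5 = 360, y_5 = 144, r_5 = 60, x_6 = 136, y_6 = 244, r_6 = 76, y0_7 = 380, x1_7 = 128, y1_7 = 440, x0_8 = 432, y0_8 = 336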